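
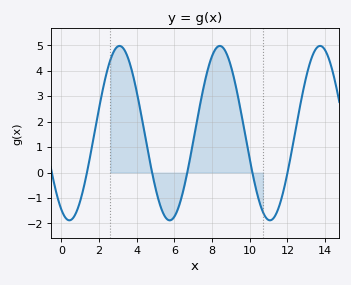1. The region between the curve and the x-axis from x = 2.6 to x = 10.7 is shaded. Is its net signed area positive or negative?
positive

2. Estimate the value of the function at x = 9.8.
1.32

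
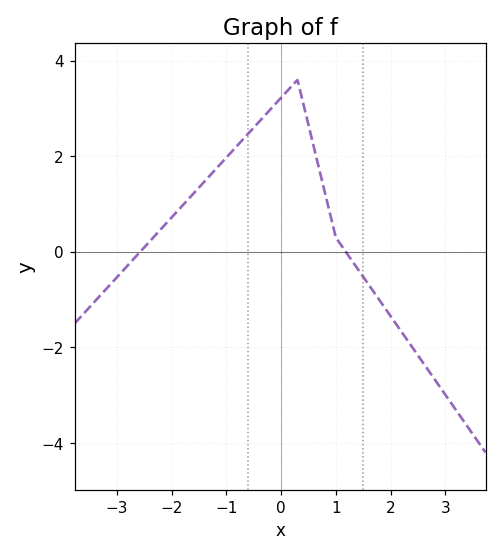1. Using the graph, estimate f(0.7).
1.71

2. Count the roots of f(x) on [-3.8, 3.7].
2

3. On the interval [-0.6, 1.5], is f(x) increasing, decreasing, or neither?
neither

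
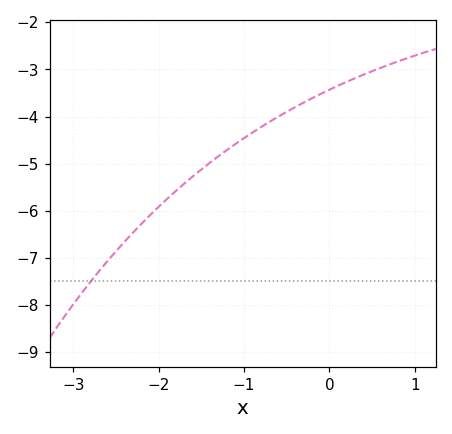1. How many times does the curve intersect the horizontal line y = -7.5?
1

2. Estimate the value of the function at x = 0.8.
-2.8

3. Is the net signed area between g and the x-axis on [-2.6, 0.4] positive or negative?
negative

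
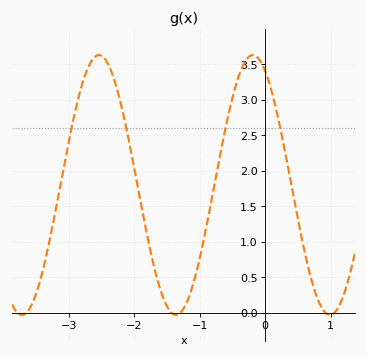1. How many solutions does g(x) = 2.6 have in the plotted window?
4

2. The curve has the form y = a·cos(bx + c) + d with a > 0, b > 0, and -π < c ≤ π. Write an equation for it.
y = 1.83cos(2.67x + 0.502) + 1.8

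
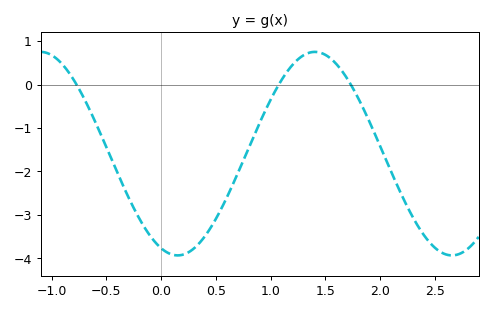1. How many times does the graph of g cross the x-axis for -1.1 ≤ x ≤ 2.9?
3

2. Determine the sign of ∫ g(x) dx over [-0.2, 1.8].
negative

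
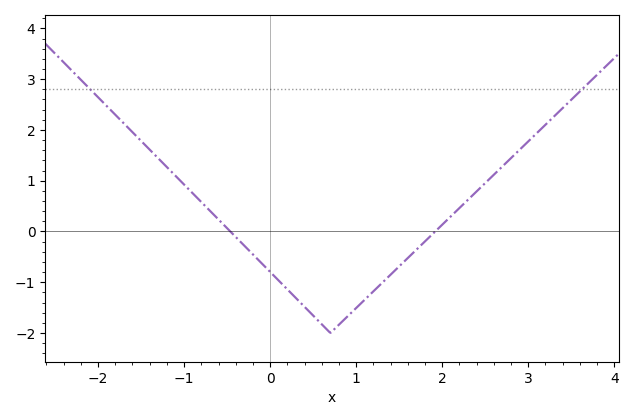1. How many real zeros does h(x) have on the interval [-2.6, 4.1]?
2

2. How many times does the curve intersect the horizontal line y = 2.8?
2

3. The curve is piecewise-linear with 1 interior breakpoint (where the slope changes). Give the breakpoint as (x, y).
(0.7, -2)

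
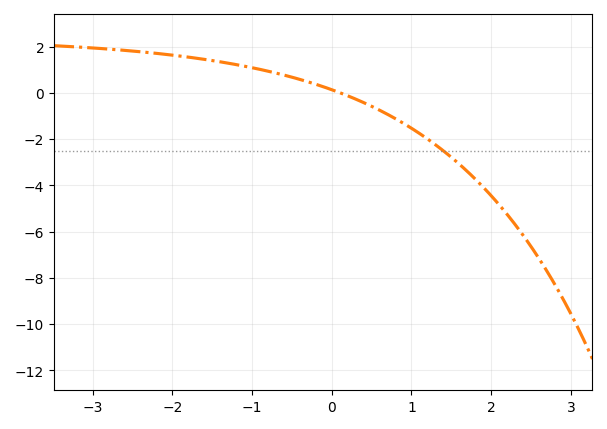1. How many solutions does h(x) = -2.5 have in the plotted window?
1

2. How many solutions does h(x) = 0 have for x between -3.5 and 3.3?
1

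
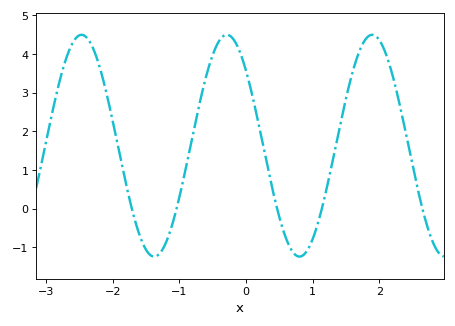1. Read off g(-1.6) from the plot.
-0.681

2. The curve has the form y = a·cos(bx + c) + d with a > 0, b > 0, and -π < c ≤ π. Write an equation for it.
y = 2.87cos(2.88x + 0.832) + 1.63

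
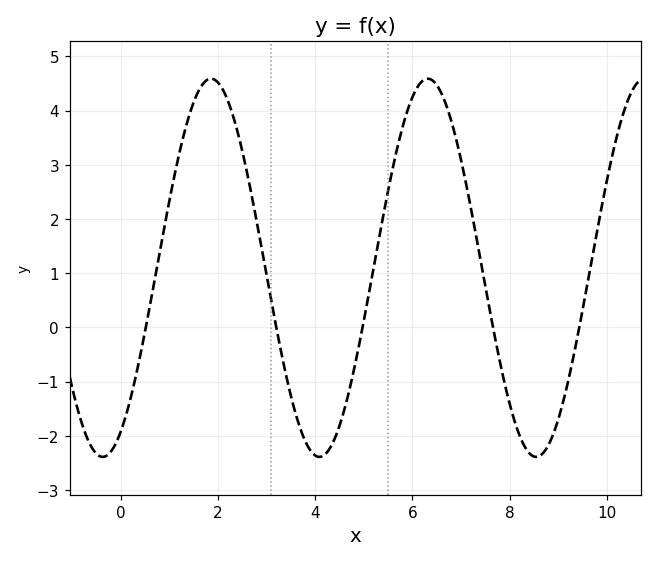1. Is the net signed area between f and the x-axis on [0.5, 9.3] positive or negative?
positive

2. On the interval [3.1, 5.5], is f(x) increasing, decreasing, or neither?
neither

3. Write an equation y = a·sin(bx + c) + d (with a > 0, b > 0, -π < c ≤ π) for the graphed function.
y = 3.49sin(1.41x - 1.05) + 1.1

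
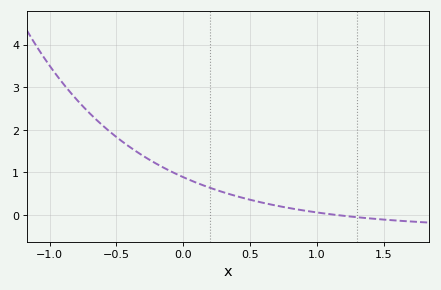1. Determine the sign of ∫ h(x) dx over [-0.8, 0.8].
positive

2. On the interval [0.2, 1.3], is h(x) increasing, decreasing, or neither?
decreasing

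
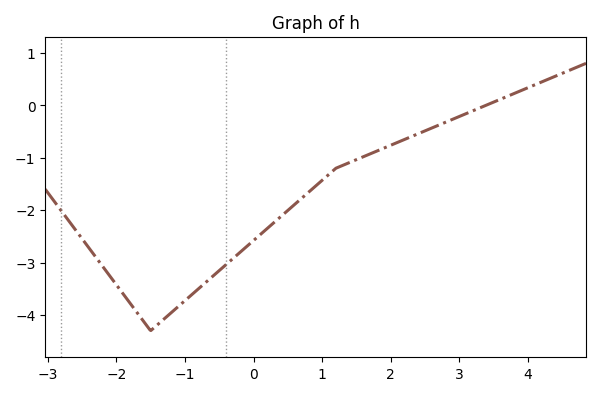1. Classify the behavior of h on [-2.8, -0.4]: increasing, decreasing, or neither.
neither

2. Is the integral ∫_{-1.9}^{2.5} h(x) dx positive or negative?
negative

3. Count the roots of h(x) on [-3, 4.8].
1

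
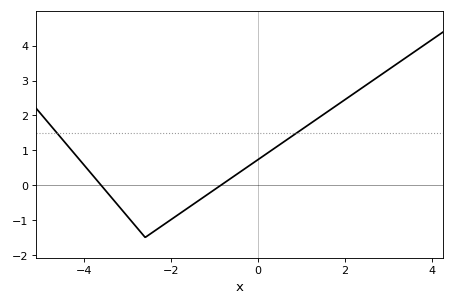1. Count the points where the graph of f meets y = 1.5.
2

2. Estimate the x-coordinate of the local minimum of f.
-2.6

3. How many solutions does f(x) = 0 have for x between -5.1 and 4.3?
2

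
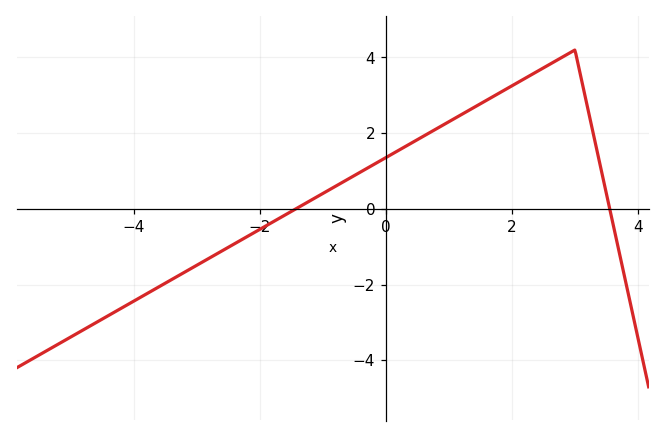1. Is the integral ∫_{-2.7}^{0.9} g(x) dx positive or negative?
positive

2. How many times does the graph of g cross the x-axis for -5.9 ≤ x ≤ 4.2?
2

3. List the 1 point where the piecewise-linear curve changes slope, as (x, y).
(3, 4.2)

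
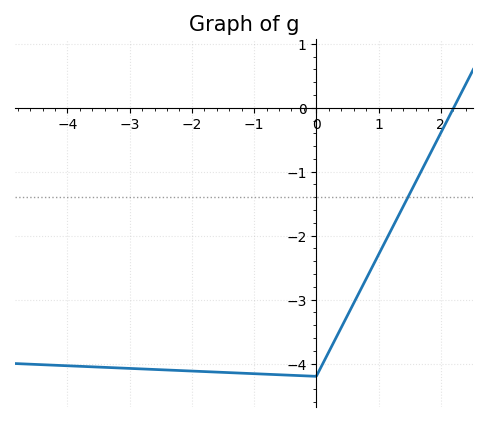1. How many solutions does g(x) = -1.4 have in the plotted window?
1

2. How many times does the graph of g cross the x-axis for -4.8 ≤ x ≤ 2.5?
1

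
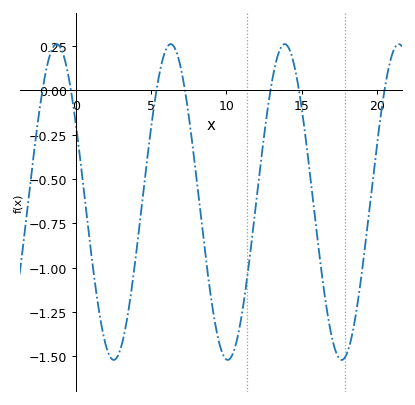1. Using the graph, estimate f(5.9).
0.21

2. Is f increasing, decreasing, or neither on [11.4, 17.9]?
neither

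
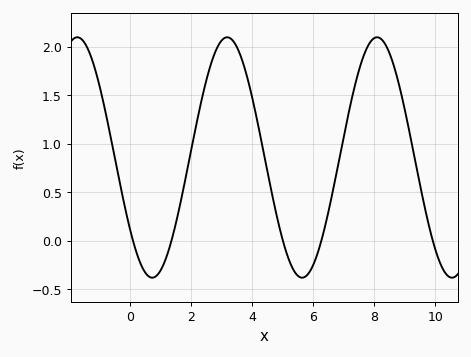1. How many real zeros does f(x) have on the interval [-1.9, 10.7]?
5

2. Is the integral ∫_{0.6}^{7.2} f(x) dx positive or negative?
positive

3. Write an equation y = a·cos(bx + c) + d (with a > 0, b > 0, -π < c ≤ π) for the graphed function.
y = 1.24cos(1.28x + 2.21) + 0.86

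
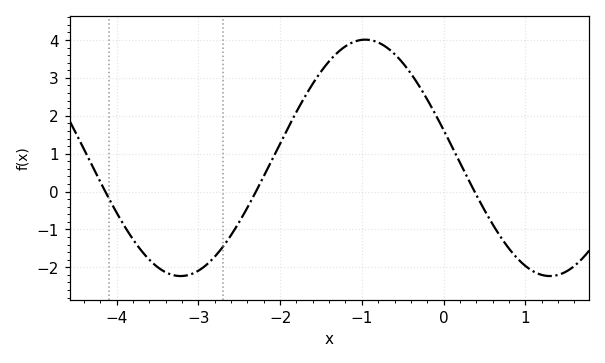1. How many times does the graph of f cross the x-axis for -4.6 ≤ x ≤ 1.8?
3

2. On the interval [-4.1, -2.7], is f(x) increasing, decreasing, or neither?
neither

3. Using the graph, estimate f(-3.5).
-2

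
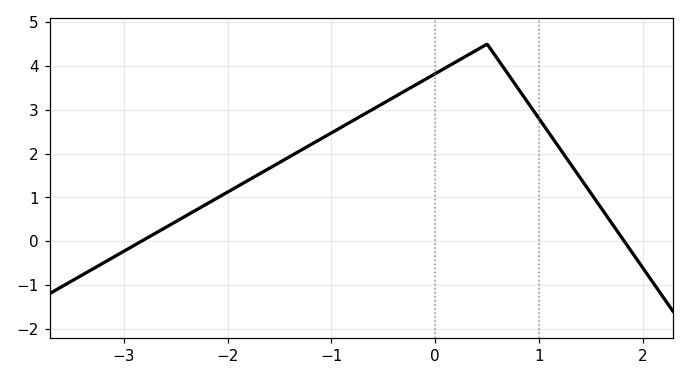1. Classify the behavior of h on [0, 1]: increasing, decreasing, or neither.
neither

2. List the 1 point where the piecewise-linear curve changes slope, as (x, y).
(0.5, 4.5)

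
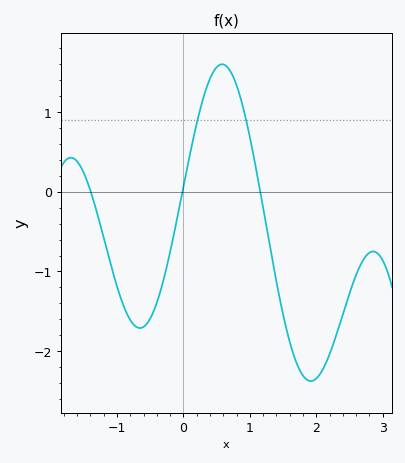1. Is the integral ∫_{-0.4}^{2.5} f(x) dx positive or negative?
negative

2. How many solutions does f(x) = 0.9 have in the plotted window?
2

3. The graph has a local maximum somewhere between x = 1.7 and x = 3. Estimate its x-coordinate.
2.86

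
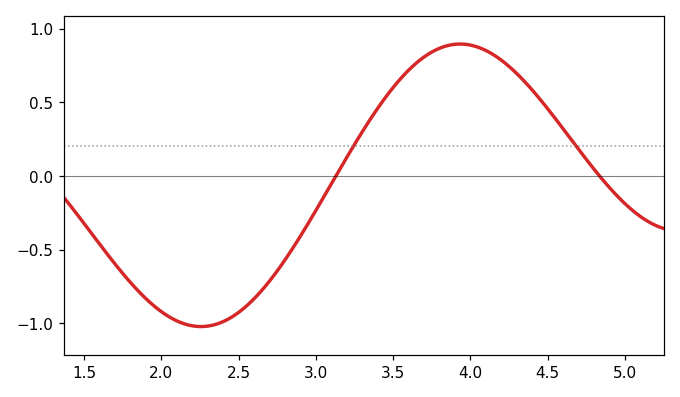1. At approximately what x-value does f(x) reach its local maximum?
3.9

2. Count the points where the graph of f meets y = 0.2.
2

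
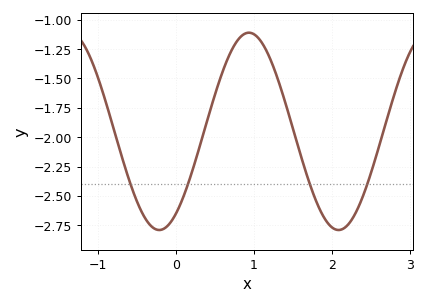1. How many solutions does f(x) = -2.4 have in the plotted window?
4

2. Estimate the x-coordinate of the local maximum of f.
0.9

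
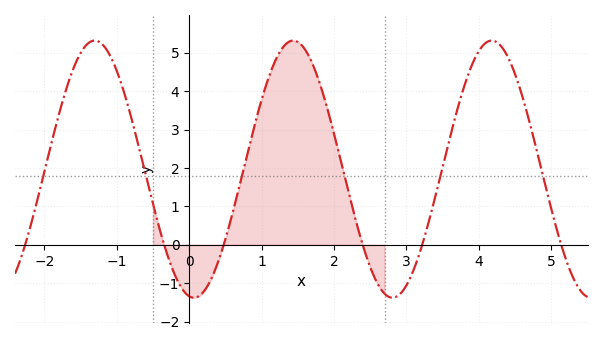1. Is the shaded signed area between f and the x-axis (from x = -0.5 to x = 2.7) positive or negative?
positive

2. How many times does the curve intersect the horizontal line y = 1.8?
6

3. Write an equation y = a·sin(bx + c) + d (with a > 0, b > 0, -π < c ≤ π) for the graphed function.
y = 3.35sin(2.3x - 1.7) + 1.97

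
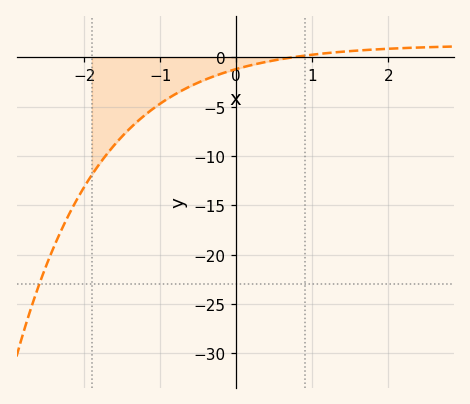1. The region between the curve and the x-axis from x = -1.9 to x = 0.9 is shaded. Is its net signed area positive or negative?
negative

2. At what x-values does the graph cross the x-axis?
0.7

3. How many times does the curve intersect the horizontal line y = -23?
1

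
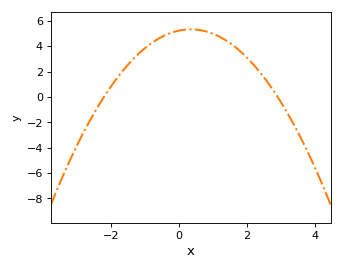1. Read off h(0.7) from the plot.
5.23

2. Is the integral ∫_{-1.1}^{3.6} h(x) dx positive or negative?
positive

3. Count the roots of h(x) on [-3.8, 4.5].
2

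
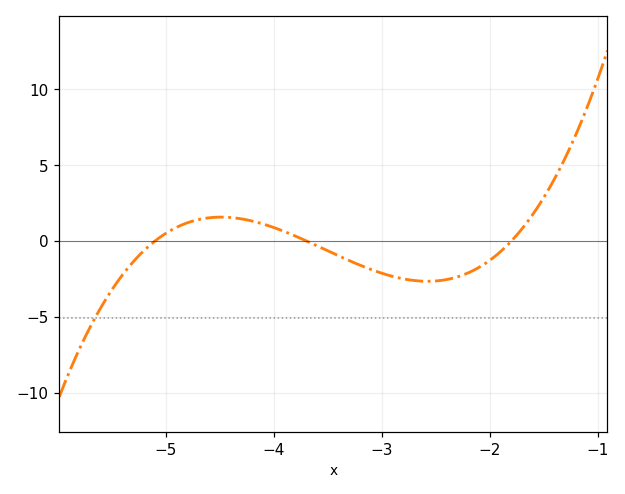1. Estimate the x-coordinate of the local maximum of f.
-4.49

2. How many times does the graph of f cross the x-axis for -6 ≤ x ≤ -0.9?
3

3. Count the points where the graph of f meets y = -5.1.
1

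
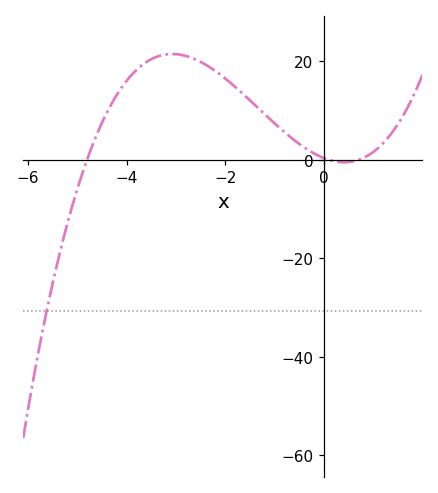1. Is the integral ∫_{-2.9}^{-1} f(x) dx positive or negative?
positive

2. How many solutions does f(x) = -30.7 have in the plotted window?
1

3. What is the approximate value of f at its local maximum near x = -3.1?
21.5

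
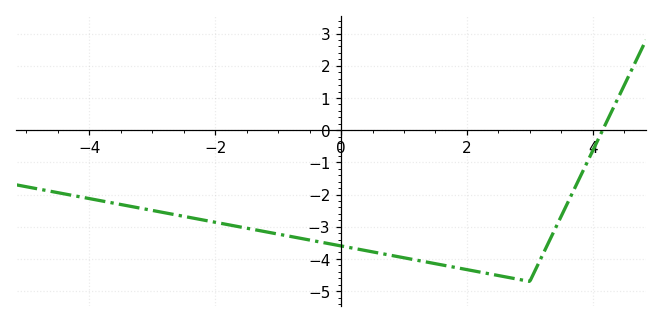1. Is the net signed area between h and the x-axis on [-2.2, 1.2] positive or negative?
negative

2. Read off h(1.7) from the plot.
-4.2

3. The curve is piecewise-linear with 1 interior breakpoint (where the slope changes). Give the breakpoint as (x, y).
(3, -4.7)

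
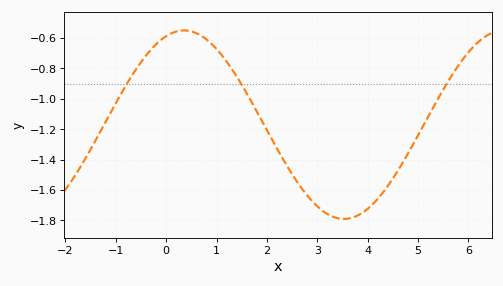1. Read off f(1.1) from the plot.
-0.711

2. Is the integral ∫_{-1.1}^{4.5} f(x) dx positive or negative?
negative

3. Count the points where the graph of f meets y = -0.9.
3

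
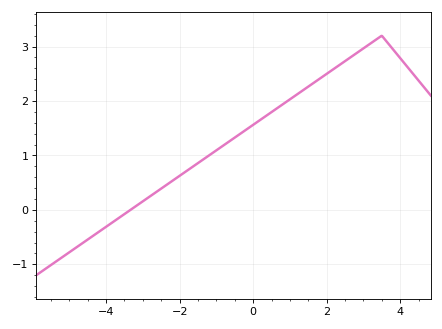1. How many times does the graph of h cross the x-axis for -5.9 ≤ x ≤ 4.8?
1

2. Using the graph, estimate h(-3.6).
-0.122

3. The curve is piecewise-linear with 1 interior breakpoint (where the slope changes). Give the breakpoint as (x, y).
(3.5, 3.2)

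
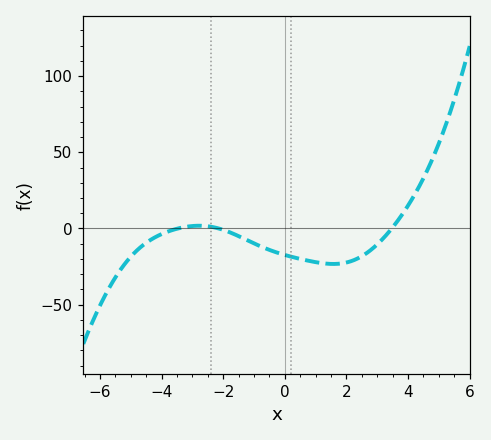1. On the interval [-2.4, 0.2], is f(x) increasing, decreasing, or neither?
decreasing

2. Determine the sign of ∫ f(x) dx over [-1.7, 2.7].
negative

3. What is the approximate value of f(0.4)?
-19.5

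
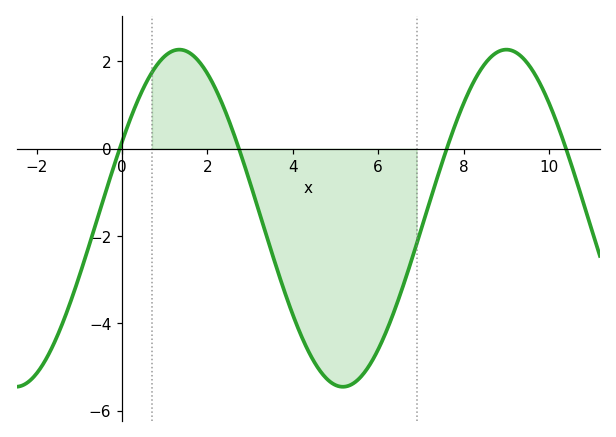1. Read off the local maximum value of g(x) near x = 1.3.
2.2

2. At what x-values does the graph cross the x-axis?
0, 2.8, 7.6, 10.4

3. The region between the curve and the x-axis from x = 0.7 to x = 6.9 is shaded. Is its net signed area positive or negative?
negative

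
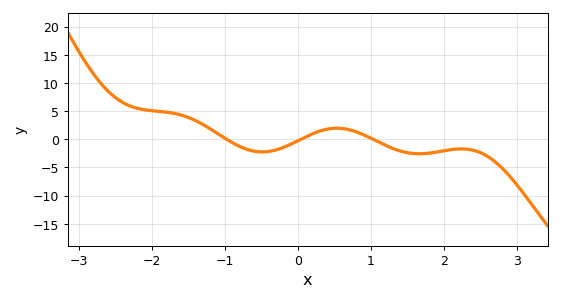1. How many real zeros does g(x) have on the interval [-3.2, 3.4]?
3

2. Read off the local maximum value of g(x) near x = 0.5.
1.96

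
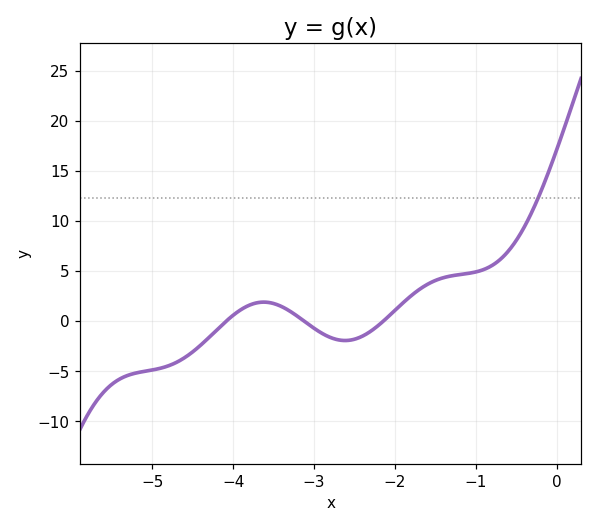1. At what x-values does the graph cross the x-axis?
-4.09, -3.12, -2.15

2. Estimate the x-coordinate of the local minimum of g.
-2.61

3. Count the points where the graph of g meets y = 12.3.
1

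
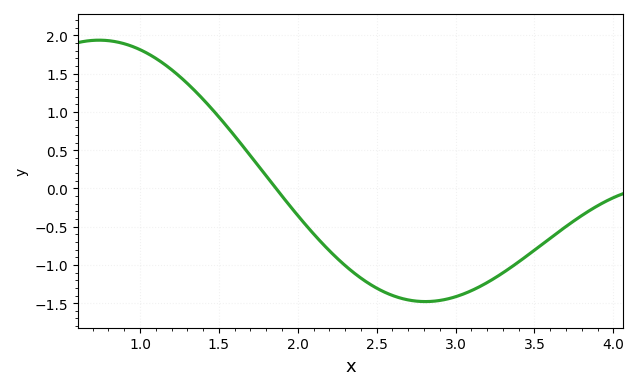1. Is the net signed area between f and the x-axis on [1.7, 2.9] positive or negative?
negative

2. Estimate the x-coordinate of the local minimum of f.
2.81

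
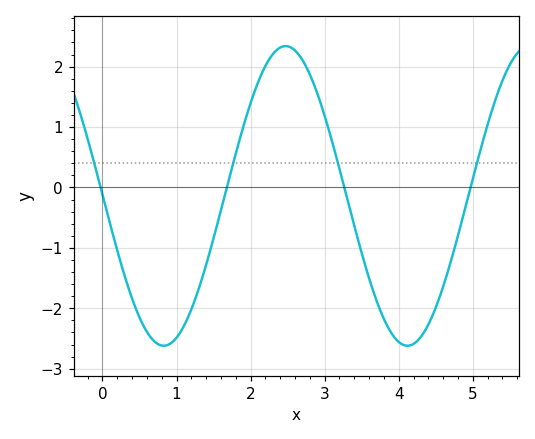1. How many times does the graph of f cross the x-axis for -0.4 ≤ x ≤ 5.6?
4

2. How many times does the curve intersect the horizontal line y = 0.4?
4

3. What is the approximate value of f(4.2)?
-2.59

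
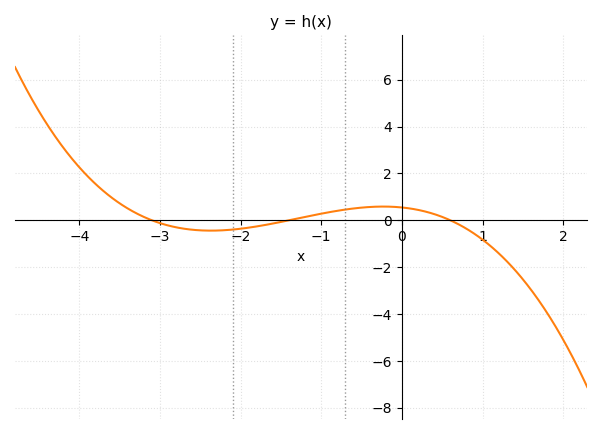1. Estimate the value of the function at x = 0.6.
0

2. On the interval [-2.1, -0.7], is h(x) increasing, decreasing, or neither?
increasing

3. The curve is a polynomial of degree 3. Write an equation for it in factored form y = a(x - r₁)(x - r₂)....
y = -0.21(x + 3.1)(x + 1.4)(x - 0.6)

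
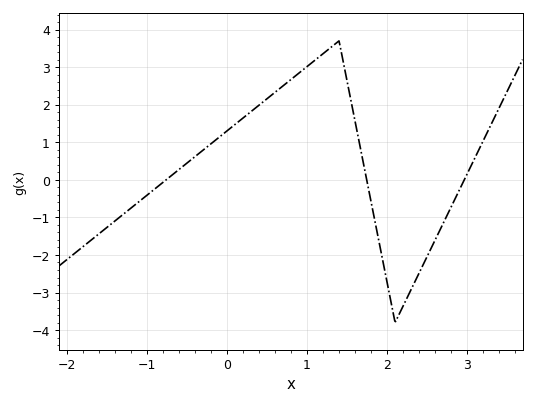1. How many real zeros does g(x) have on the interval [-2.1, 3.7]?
3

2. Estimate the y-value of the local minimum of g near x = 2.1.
-3.8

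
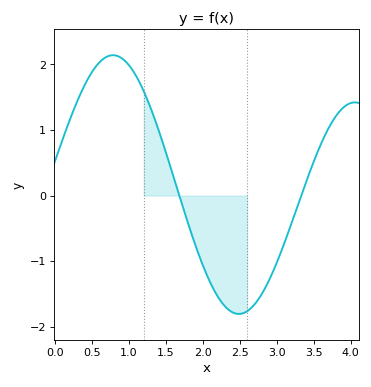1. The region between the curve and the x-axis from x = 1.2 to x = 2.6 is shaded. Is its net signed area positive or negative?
negative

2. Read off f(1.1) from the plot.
1.82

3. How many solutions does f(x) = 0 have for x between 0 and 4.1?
2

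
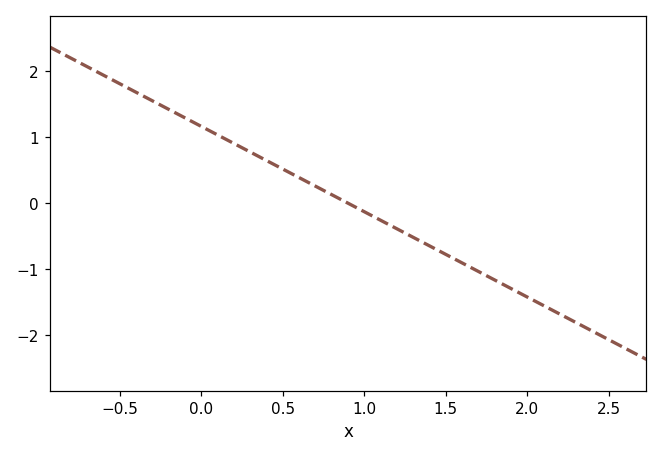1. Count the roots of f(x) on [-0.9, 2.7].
1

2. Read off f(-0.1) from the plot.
1.29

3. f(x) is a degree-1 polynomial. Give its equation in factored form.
y = -1.29(x - 0.9)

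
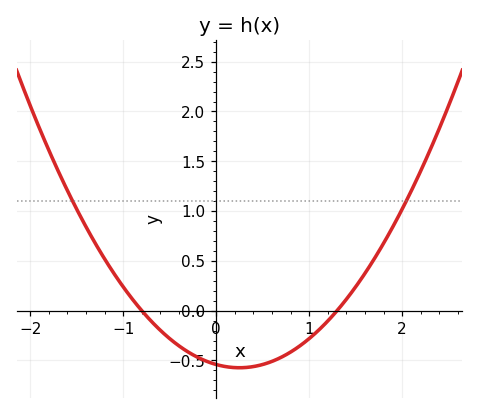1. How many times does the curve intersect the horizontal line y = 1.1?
2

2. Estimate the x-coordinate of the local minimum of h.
0.25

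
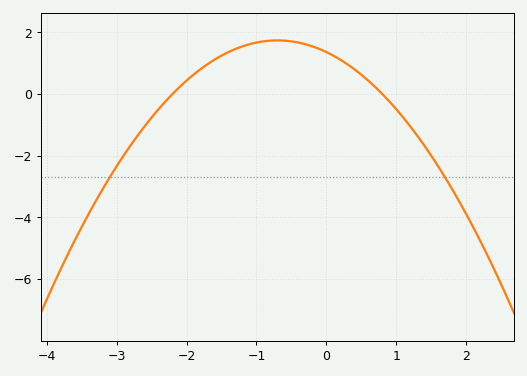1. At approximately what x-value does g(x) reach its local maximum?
-0.7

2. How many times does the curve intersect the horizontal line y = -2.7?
2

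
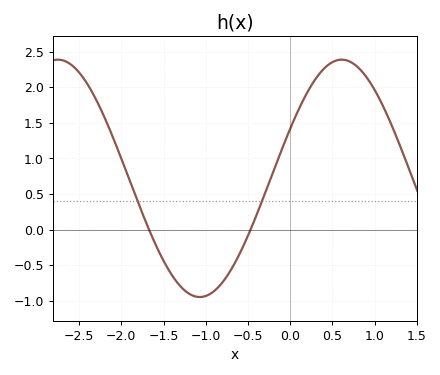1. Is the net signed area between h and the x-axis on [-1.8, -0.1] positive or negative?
negative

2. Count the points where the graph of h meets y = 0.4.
2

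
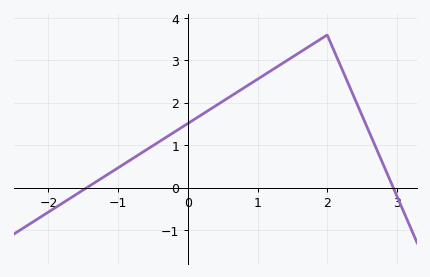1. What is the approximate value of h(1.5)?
3.08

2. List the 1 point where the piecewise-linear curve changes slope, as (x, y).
(2, 3.6)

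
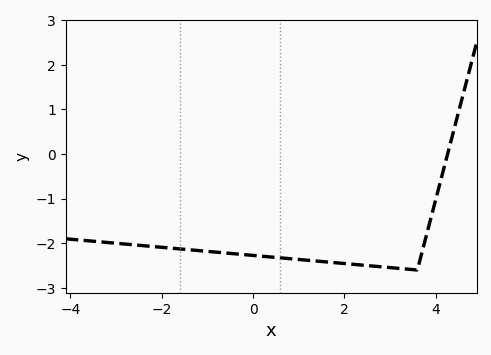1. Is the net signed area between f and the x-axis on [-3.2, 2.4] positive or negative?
negative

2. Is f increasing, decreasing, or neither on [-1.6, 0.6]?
decreasing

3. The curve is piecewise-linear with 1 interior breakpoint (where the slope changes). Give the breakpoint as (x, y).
(3.6, -2.6)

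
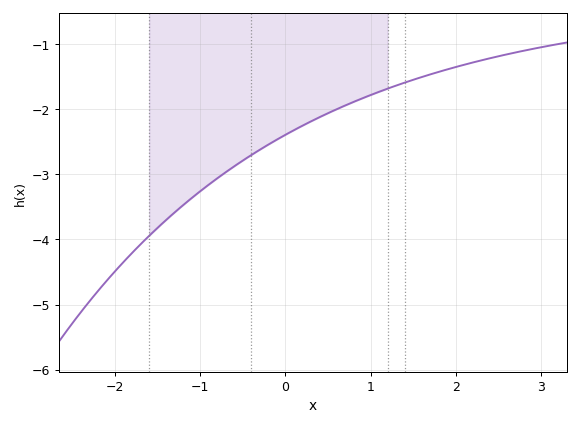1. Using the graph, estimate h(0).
-2.4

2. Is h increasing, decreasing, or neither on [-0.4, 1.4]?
increasing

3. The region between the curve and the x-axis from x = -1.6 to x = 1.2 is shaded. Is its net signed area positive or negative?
negative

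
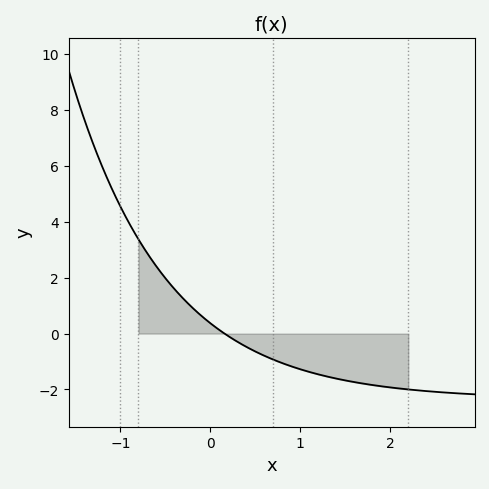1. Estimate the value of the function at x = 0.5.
-0.641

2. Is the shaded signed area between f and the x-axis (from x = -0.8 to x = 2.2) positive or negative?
negative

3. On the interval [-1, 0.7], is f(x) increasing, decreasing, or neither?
decreasing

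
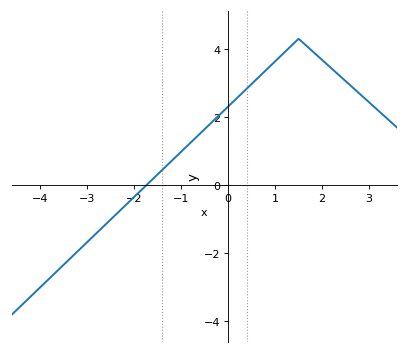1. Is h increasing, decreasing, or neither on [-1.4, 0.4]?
increasing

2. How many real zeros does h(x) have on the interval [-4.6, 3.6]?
1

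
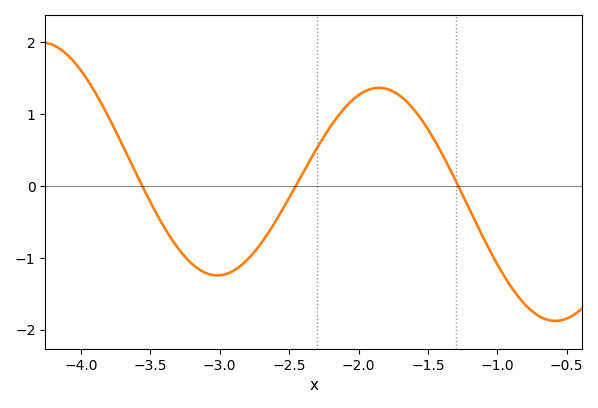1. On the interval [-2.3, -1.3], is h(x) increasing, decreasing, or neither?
neither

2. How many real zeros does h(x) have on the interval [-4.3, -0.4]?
3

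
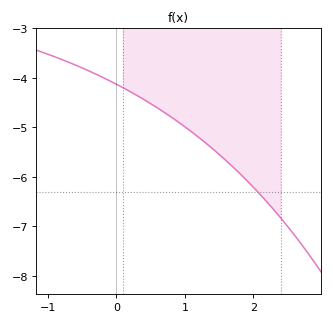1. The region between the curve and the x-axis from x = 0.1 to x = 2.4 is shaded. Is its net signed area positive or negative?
negative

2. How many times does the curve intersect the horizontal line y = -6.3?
1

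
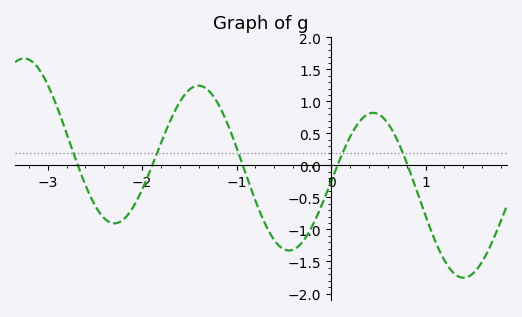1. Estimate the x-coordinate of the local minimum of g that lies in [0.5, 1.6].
1.4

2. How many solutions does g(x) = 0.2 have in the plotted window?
5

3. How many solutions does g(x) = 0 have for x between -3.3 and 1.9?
5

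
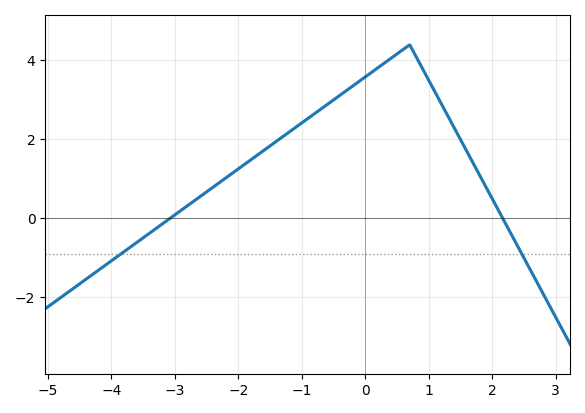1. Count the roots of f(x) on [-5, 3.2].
2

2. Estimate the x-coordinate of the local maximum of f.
0.698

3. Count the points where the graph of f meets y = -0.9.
2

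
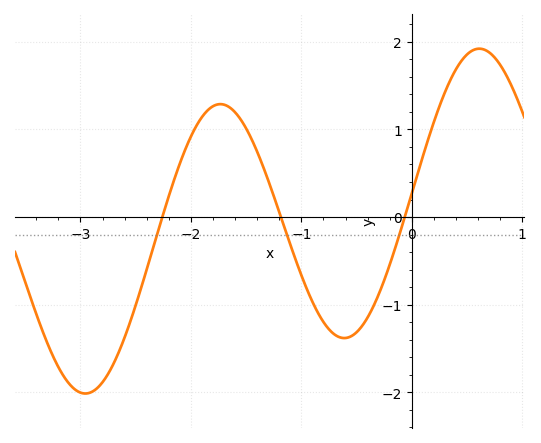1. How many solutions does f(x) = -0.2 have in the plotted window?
3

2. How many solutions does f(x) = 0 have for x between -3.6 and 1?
3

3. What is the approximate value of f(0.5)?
1.86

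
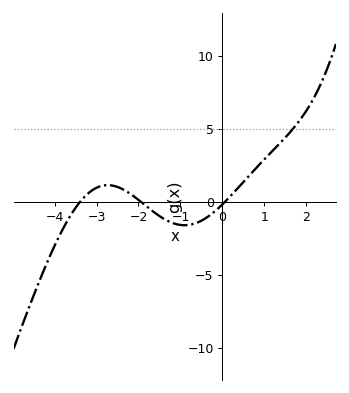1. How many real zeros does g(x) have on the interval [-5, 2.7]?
3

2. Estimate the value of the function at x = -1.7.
-0.554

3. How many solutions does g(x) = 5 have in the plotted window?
1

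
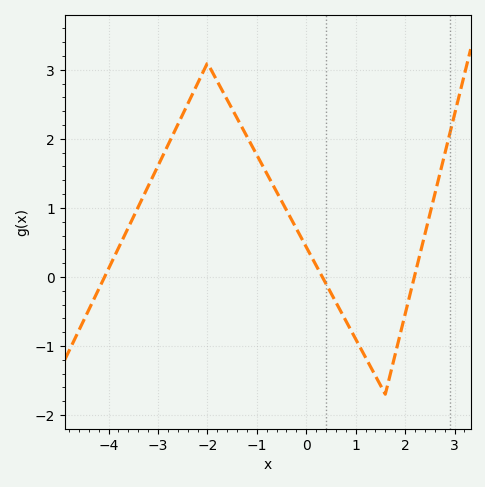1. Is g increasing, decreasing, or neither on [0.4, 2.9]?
neither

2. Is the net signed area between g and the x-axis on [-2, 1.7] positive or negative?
positive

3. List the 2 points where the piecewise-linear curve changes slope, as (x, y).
(-2, 3.1); (1.6, -1.7)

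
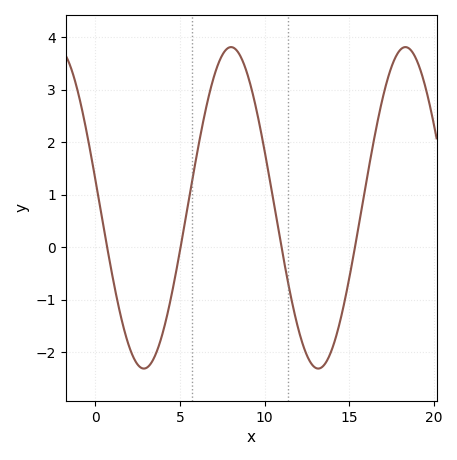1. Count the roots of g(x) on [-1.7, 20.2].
4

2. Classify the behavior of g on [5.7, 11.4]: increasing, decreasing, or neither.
neither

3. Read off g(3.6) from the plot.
-2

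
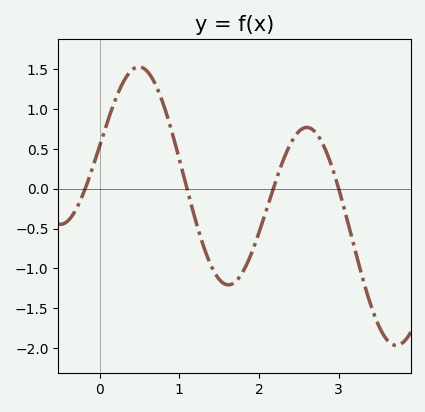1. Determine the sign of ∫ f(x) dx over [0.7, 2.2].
negative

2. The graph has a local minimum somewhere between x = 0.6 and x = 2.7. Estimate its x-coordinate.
1.61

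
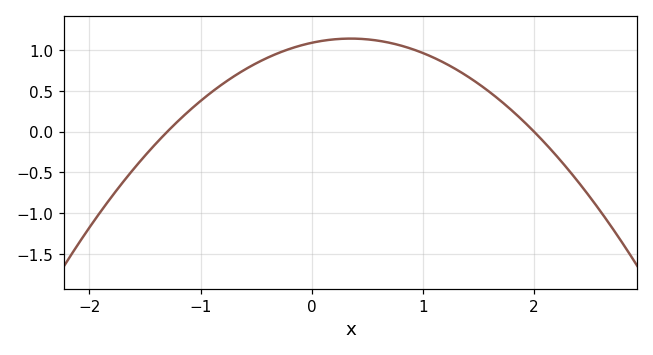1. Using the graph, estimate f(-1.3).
0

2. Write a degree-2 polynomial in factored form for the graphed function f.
y = -0.42(x + 1.3)(x - 2)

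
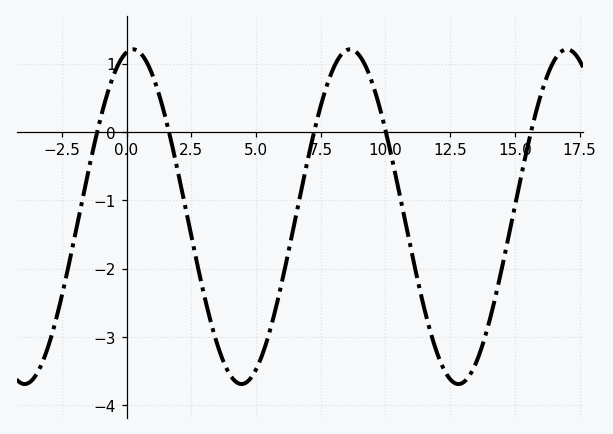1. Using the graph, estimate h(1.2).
0.617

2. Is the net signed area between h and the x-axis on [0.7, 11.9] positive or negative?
negative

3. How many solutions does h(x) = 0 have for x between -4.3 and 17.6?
5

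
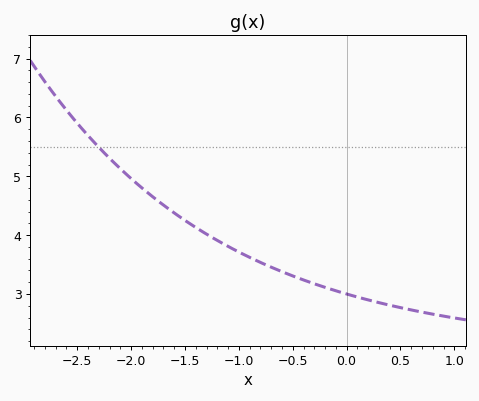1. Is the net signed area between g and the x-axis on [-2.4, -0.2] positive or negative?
positive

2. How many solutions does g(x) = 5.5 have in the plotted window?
1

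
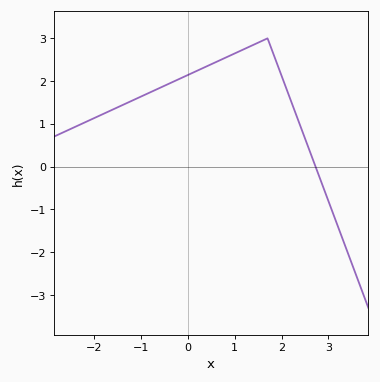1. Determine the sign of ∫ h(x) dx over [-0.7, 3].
positive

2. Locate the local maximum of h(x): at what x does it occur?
1.7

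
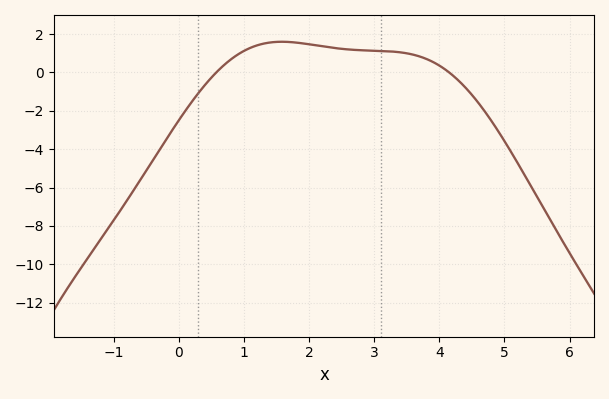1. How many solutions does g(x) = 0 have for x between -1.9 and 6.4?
2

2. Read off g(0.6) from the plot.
0.081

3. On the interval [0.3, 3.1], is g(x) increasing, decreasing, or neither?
neither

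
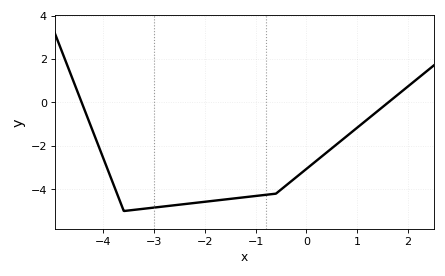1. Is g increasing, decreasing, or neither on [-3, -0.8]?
increasing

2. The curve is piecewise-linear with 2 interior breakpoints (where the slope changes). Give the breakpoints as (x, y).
(-3.6, -5); (-0.6, -4.2)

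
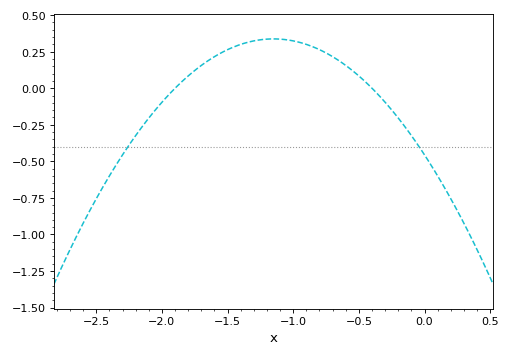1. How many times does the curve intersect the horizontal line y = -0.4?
2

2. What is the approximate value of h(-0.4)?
0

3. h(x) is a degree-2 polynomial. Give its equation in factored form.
y = -0.6(x + 1.9)(x + 0.4)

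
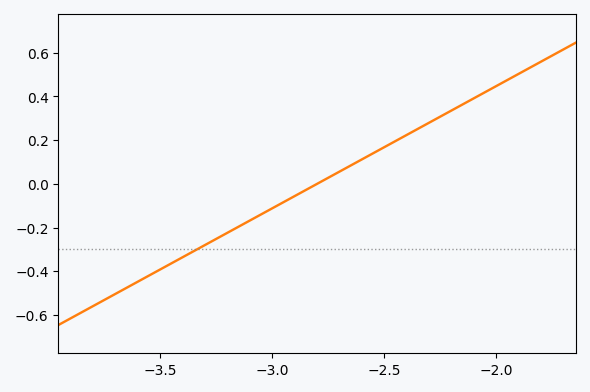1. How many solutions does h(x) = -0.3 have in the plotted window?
1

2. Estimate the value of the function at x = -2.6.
0.112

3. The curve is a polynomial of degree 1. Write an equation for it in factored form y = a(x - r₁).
y = 0.56(x + 2.8)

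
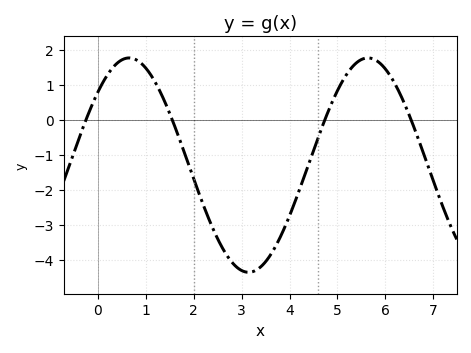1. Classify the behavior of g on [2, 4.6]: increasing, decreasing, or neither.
neither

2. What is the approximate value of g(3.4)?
-4.2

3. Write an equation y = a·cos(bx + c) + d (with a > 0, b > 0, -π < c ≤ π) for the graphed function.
y = 3.06cos(1.26x - 0.82) - 1.3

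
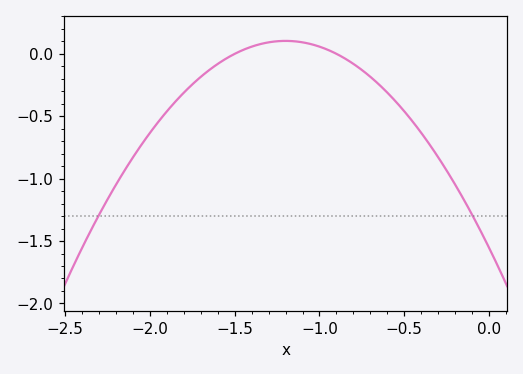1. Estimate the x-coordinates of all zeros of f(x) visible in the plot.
-1.5, -0.9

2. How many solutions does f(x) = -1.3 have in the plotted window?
2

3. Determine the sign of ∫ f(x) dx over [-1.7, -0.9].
positive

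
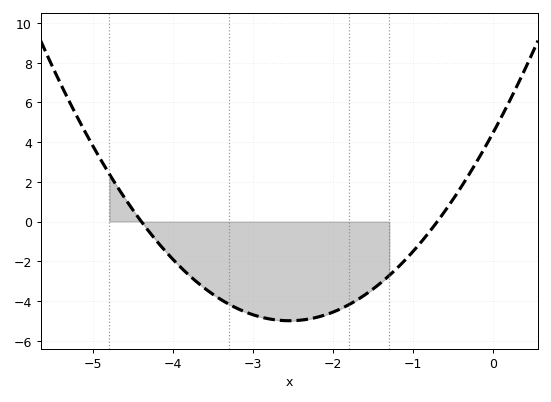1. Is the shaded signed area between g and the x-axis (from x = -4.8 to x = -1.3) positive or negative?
negative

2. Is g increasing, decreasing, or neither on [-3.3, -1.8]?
neither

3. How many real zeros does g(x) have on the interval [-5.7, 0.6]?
2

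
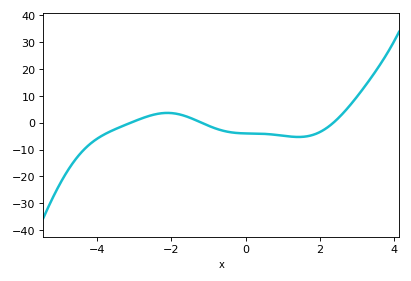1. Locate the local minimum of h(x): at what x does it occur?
1.4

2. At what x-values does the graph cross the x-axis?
-3, -1.2, 2.4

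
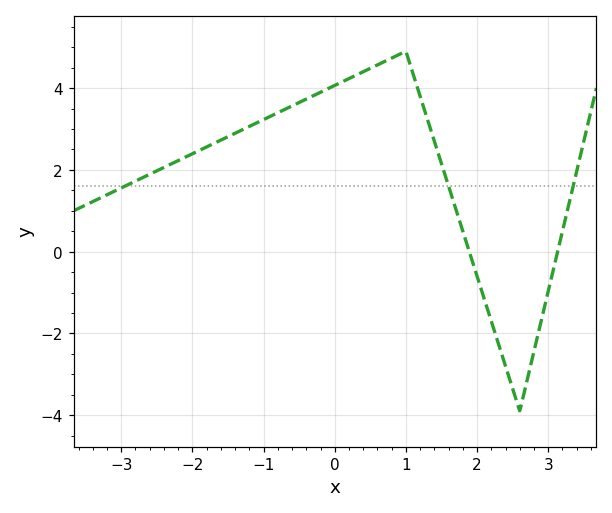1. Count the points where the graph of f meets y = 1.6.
3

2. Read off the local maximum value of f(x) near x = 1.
4.9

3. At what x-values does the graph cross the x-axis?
1.89, 3.13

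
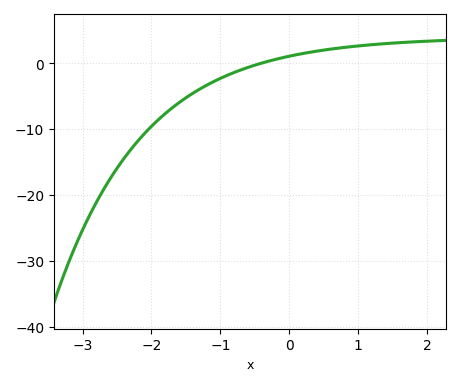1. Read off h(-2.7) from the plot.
-19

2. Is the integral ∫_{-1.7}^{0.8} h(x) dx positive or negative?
negative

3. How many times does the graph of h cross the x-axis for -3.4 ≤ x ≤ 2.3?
1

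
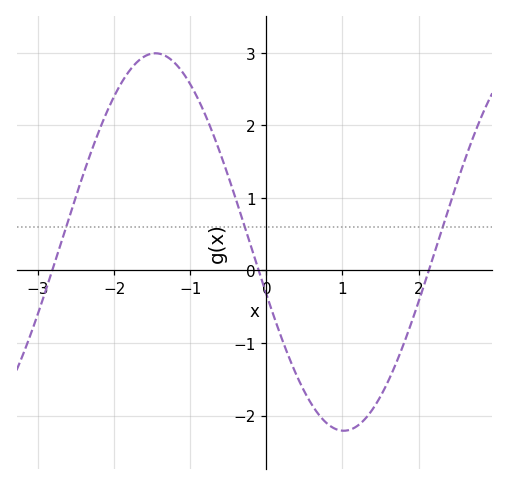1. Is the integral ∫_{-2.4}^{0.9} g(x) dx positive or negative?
positive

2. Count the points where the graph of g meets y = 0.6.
3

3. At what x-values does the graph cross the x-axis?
-2.81, -0.102, 2.13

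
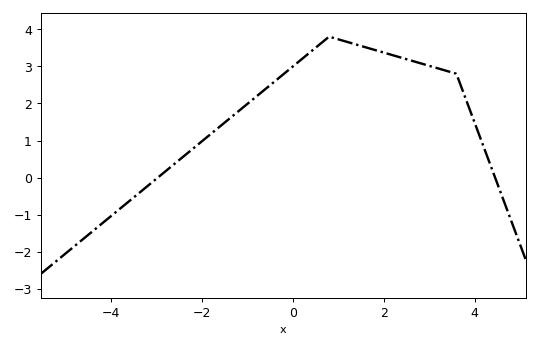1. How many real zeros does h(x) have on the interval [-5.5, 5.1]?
2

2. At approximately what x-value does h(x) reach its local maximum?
0.8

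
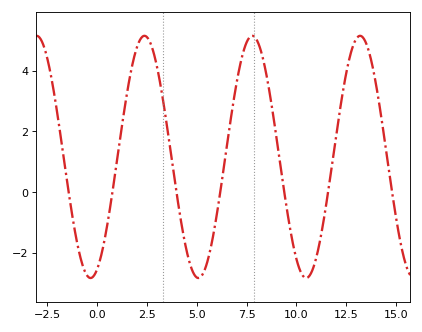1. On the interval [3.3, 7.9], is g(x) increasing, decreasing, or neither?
neither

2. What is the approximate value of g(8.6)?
3.6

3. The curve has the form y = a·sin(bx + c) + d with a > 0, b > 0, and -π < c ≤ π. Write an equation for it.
y = 3.99sin(1.2x - 1.2) + 1.16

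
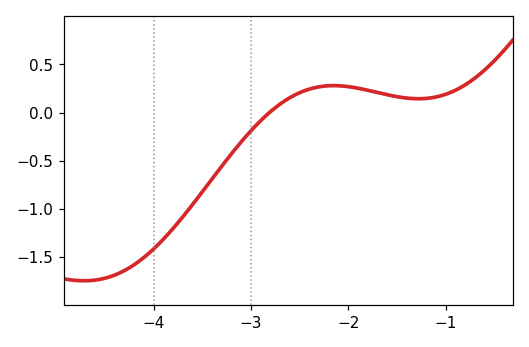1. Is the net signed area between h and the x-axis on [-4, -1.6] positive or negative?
negative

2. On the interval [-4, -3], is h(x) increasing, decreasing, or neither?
increasing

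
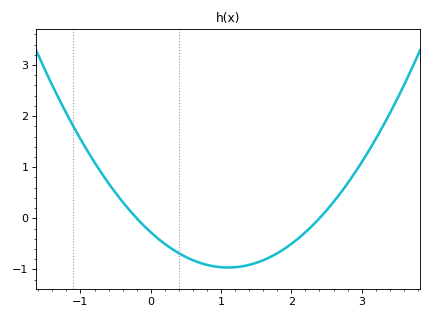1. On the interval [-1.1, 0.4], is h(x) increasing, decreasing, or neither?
decreasing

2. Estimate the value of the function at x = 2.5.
0.2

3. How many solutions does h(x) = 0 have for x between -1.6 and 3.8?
2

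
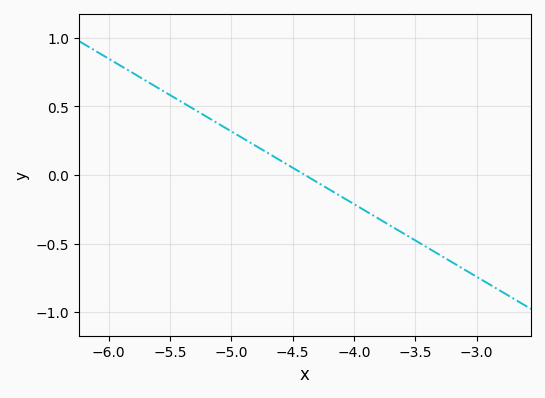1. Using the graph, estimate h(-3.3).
-0.583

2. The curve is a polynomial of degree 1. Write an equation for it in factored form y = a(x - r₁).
y = -0.53(x + 4.4)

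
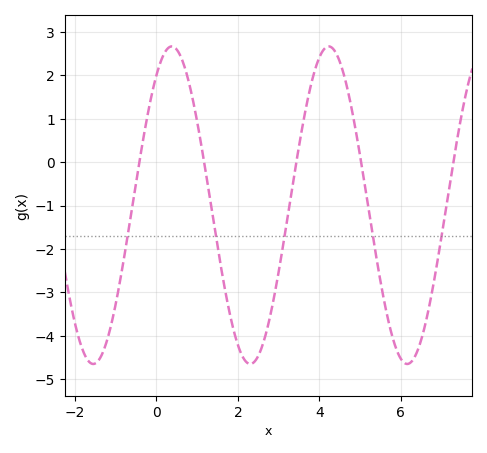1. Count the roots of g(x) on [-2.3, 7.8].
5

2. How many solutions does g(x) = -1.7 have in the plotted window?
5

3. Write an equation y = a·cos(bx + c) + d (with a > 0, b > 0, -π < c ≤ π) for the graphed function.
y = 3.66cos(1.6x - 0.61) - 0.99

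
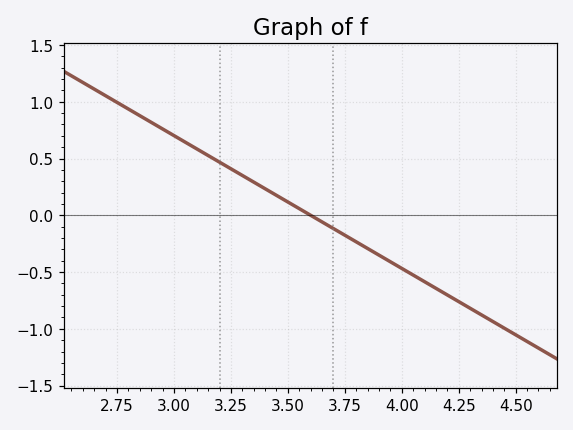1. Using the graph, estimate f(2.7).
1.05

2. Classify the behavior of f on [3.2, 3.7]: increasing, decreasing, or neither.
decreasing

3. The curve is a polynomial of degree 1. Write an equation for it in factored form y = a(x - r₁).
y = -1.17(x - 3.6)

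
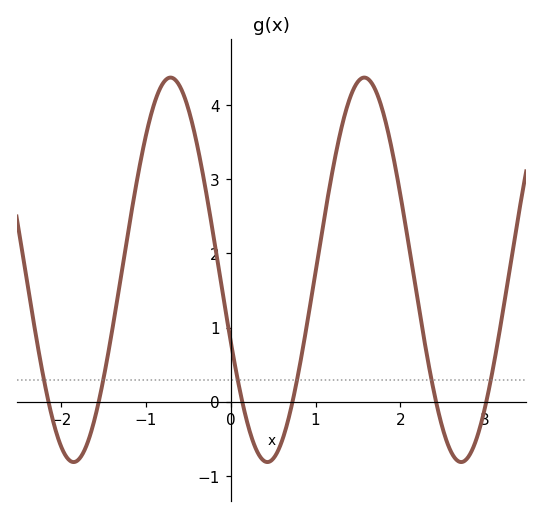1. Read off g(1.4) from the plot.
4.1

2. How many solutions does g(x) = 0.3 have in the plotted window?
6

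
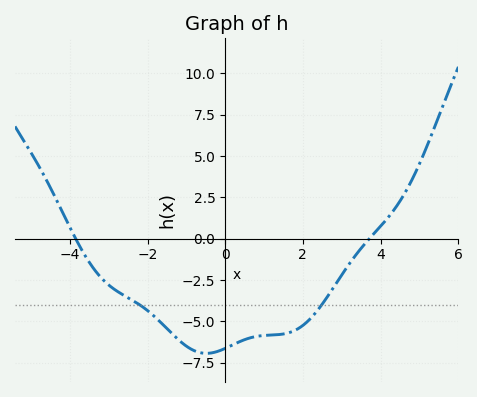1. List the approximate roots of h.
-3.85, 3.71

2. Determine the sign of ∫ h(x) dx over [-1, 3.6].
negative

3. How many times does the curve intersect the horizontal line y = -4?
2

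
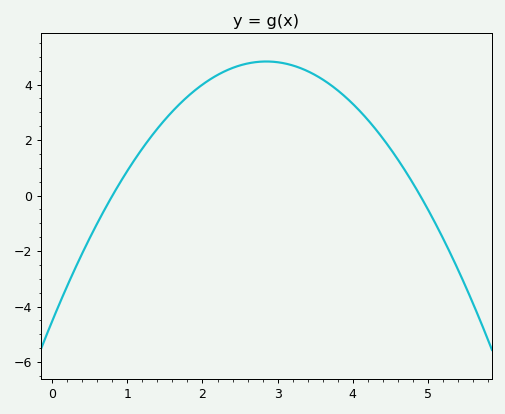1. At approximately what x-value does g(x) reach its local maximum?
2.85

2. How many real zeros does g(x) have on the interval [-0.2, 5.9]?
2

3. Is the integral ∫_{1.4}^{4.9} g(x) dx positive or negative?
positive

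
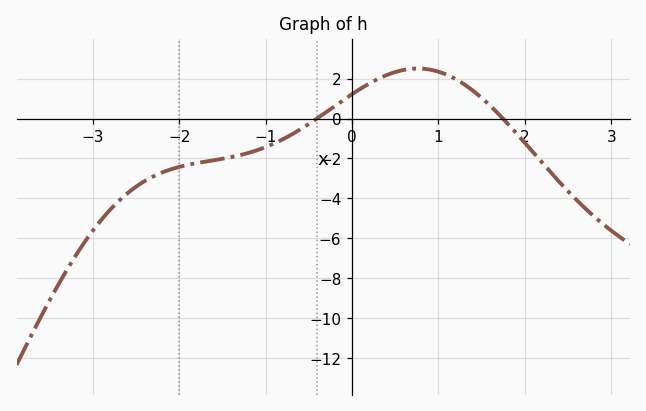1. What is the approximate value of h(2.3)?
-2.71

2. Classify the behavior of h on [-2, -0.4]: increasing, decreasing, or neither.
increasing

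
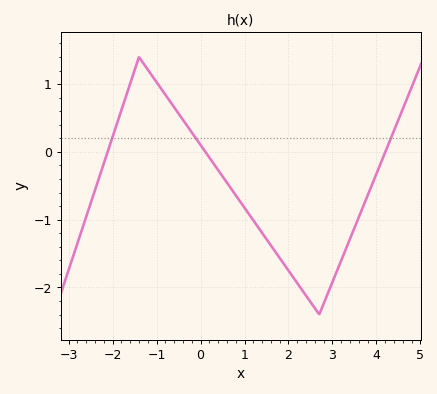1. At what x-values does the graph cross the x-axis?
-2.11, 0.111, 4.2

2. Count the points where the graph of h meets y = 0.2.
3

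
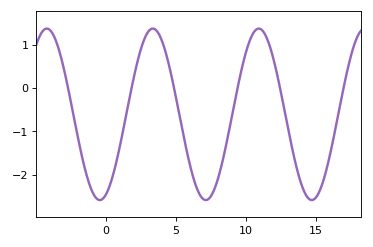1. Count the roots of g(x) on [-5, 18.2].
6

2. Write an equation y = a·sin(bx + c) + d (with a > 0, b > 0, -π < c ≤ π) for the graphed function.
y = 1.98sin(0.83x - 1.2) - 0.61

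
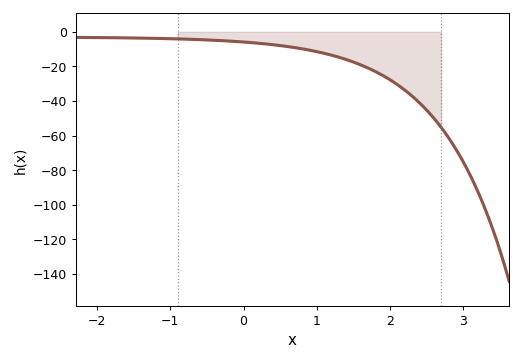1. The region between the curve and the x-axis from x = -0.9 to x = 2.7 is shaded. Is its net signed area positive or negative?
negative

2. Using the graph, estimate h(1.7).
-20.9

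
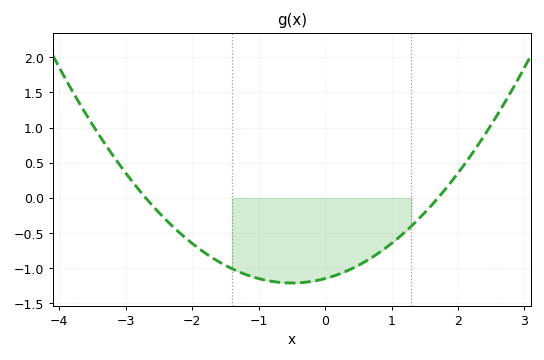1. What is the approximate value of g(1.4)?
-0.307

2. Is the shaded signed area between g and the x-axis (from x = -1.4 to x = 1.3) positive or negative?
negative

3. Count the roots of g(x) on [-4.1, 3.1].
2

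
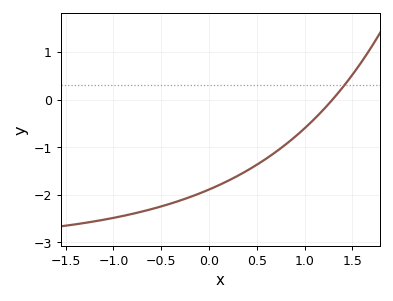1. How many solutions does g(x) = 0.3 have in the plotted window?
1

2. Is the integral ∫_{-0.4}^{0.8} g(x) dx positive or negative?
negative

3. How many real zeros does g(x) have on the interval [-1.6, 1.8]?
1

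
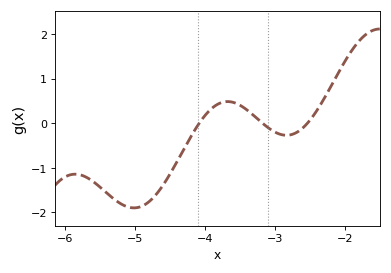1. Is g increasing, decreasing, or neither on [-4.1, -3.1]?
neither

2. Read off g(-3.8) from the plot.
0.44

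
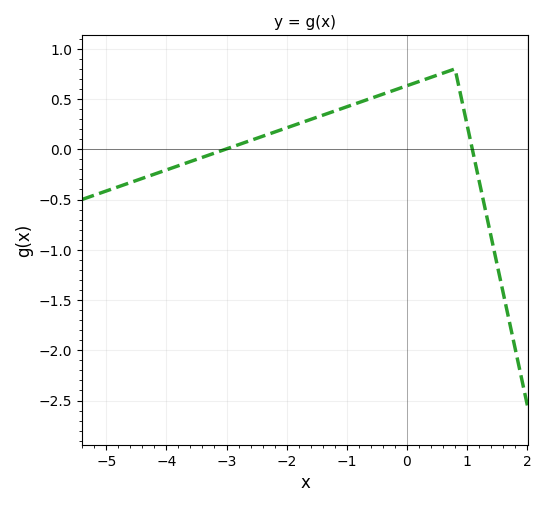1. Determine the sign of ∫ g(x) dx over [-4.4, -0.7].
positive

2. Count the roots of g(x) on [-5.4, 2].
2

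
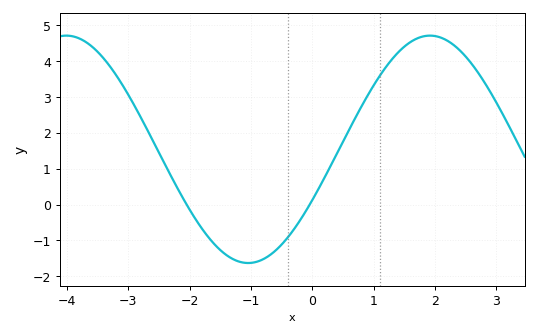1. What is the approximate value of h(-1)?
-1.6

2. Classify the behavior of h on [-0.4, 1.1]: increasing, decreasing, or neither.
increasing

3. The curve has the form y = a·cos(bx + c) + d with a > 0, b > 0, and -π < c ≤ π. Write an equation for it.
y = 3.17cos(1.1x - 2) + 1.54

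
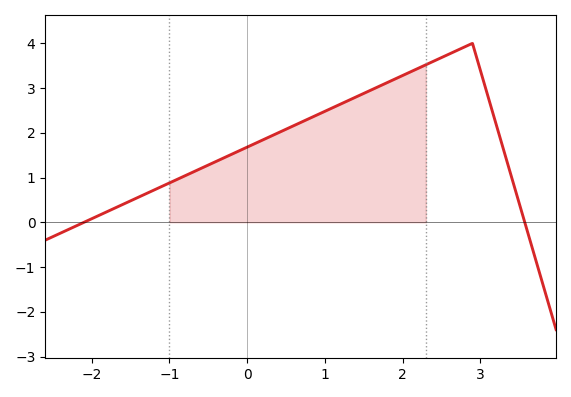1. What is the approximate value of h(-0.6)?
1.2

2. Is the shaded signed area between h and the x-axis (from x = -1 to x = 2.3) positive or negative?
positive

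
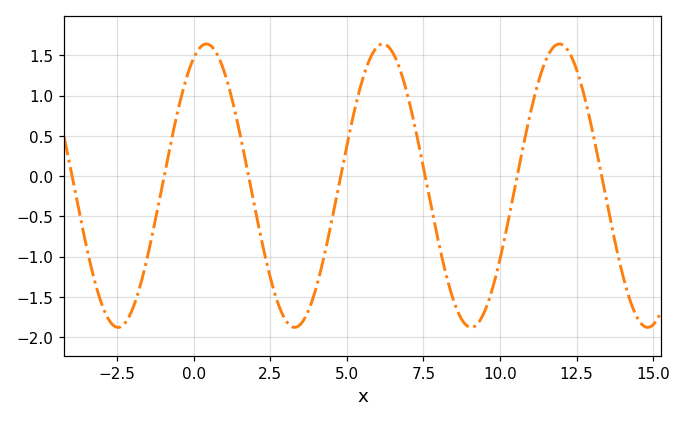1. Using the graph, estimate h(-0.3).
1.13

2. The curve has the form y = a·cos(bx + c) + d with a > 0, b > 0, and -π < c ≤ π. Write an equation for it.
y = 1.76cos(1.09x - 0.45) - 0.12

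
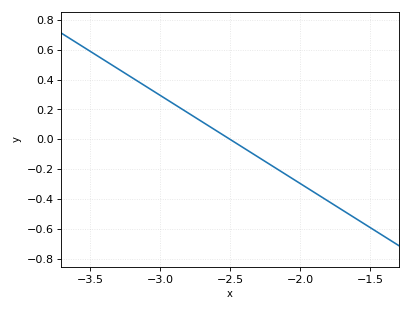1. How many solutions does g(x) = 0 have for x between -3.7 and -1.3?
1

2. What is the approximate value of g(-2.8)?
0.18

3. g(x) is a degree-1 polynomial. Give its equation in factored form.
y = -0.59(x + 2.5)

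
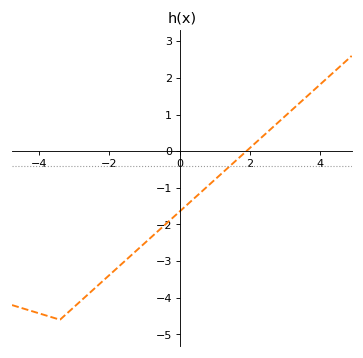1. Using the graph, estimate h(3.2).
1.1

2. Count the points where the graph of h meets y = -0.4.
1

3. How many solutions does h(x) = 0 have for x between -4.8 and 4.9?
1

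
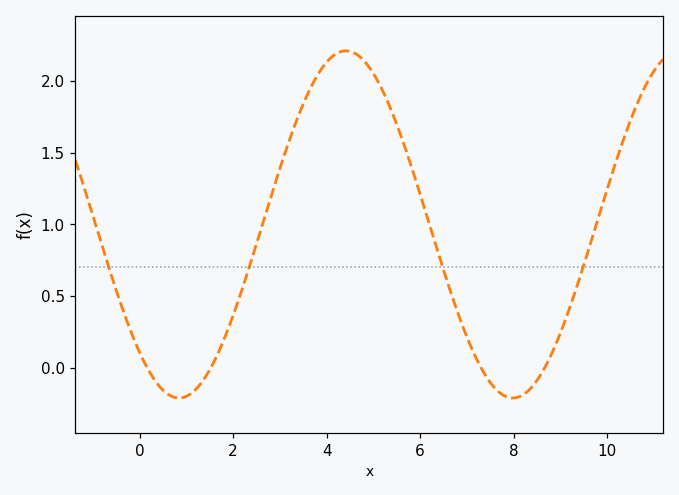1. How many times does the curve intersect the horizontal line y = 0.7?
4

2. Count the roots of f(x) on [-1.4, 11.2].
4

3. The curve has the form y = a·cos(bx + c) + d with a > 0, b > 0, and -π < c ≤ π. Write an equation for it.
y = 1.21cos(0.88x + 2.4) + 1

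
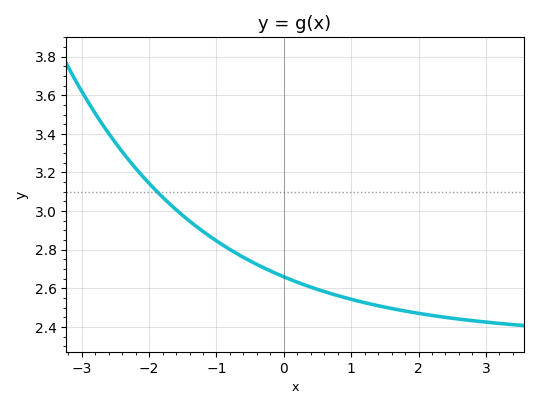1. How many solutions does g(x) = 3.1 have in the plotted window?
1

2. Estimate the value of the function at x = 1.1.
2.54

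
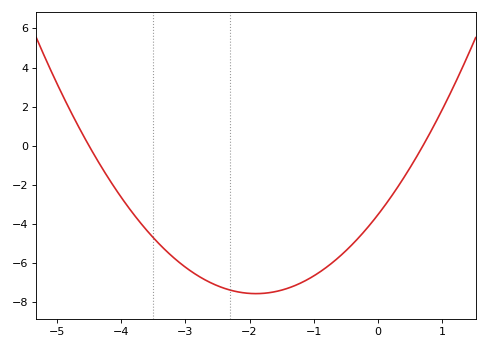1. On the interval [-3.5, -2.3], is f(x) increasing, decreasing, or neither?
decreasing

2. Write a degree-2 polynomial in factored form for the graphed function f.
y = 1.12(x + 4.5)(x - 0.7)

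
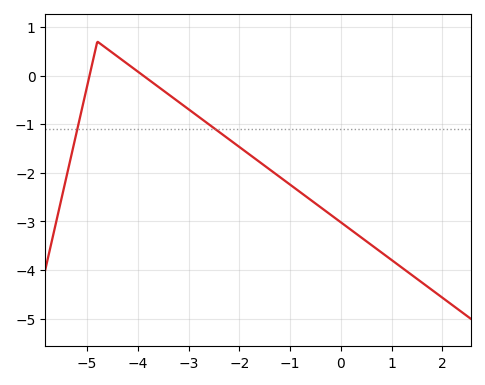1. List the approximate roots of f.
-5, -3.8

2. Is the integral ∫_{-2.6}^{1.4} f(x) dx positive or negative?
negative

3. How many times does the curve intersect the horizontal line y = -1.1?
2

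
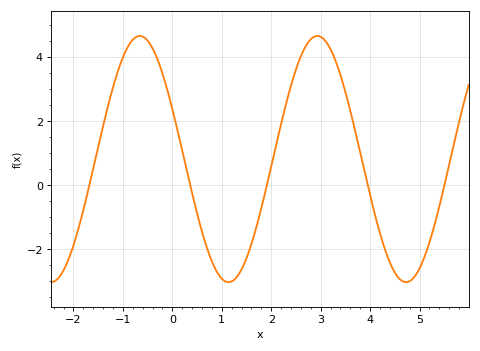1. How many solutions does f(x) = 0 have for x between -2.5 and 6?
5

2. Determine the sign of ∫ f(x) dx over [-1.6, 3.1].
positive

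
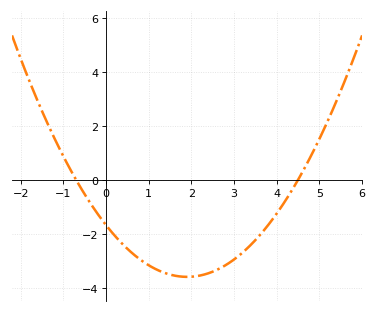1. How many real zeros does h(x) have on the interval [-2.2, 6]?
2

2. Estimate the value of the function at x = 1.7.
-3.6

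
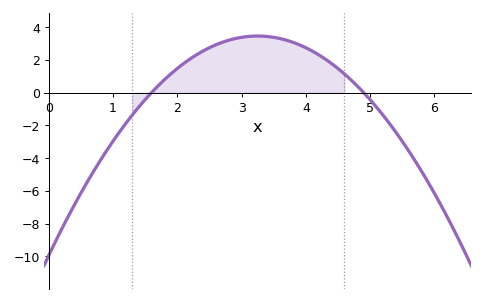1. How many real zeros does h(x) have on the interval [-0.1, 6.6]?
2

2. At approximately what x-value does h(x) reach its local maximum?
3.25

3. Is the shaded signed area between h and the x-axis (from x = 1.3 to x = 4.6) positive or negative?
positive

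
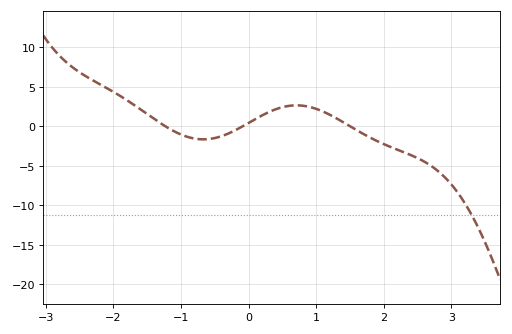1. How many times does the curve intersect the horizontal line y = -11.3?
1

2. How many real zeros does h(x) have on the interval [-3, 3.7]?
3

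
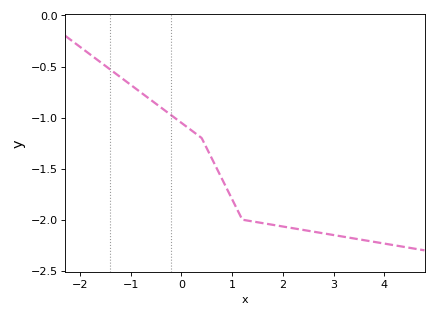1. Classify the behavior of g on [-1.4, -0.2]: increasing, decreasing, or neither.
decreasing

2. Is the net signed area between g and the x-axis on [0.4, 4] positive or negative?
negative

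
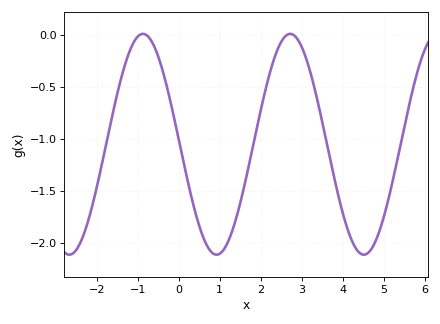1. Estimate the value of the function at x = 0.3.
-1.54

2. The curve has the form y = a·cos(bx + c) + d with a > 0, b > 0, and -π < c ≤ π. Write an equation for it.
y = 1.06cos(1.75x + 1.53) - 1.05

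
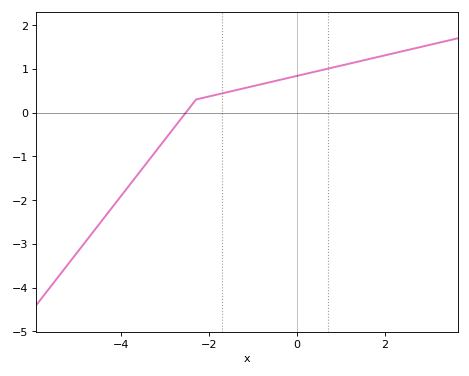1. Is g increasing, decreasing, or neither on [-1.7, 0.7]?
increasing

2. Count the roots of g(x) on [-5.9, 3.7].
1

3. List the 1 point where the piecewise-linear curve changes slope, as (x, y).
(-2.3, 0.3)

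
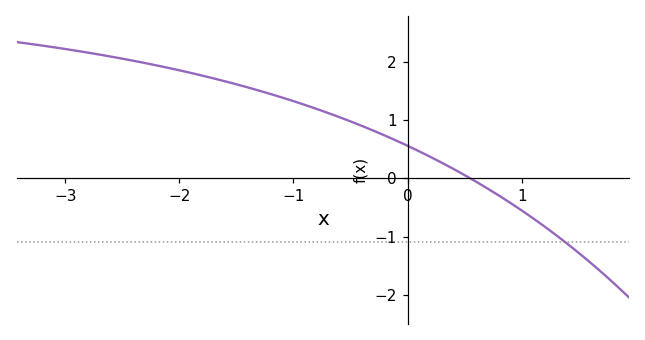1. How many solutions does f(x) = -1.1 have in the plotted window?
1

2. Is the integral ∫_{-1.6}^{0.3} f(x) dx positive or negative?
positive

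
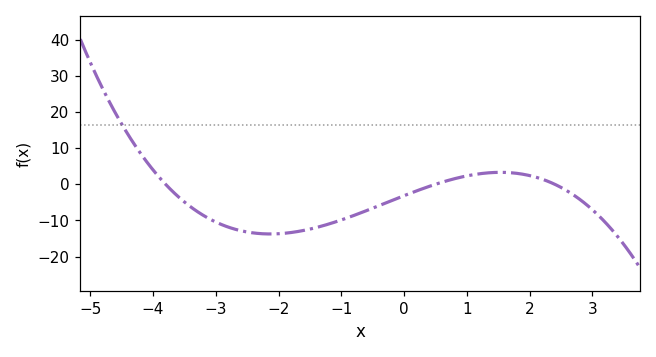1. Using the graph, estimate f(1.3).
3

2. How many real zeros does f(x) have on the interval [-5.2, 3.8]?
3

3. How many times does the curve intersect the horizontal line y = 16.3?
1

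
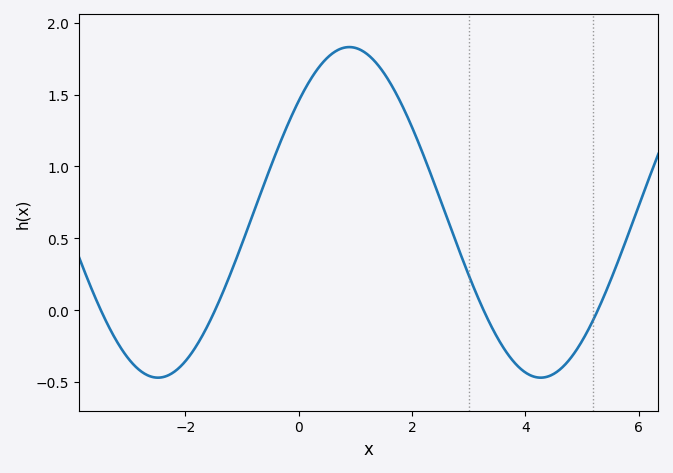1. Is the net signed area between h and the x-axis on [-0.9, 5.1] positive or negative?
positive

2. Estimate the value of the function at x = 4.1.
-0.455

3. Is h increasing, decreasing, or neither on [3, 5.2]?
neither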